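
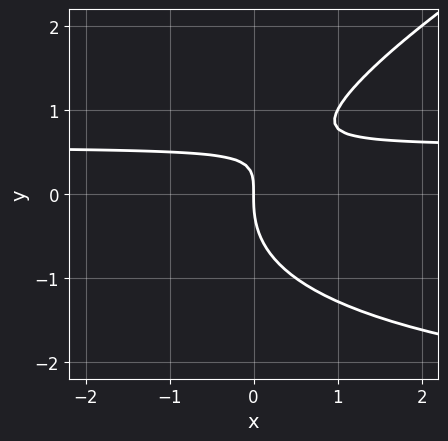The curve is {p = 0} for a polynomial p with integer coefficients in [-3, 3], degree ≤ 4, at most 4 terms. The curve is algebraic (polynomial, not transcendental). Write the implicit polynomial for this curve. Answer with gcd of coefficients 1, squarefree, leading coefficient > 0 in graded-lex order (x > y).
x*y^2 - 2*y^3 + 3*x*y - 2*x

First, deg p = 3.
Next, checking where it meets the axes: one x-axis crossing is at x = 0; one y-axis crossing is at y = 0.
Finally, these observations pin down the coefficients.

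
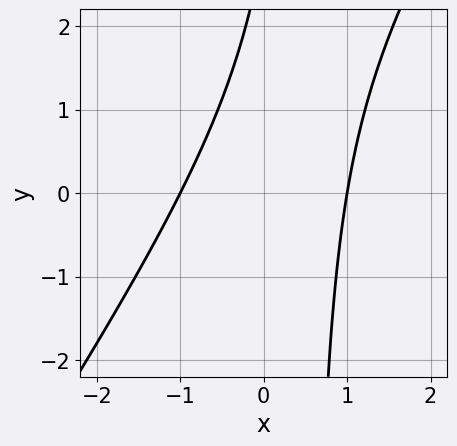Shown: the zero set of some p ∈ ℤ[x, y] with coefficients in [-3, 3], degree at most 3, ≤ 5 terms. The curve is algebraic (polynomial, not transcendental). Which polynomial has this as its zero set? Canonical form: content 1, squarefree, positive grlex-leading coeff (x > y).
3*x^2 - 2*x*y + y - 3

Degree: no degree-1 curve has this shape, so deg p = 2.
From the visible intercepts: the curve avoids every integer y-axis point in the box; the x-axis gridline crossings are at x ∈ {-1, 1}.
Solving for integer coefficients yields p as stated.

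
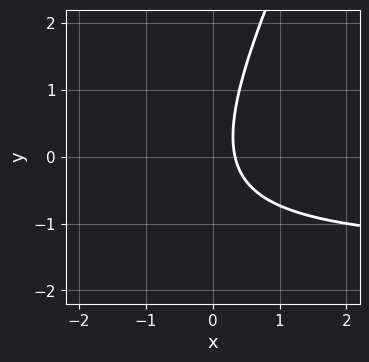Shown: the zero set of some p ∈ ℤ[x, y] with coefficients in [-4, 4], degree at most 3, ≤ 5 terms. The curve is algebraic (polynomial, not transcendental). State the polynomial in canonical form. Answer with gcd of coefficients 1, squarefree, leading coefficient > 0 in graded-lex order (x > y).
First, deg p = 2.
Next, observable constraints: it misses every integer gridline on the y-axis.
Finally, assembling these constraints gives the stated polynomial.

2*x*y - y^2 + 3*x - 1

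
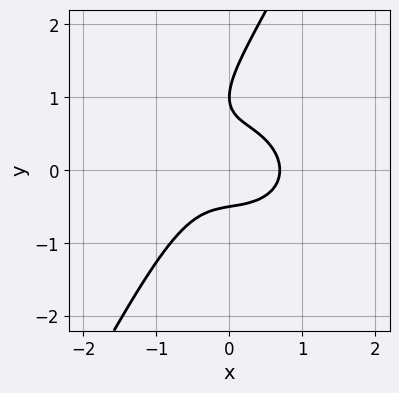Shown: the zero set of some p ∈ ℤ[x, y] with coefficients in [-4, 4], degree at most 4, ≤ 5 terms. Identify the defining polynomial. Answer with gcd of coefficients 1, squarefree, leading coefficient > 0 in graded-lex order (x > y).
deg p = 3. A generic line meets the curve in up to 3 points.
Checking where it meets the axes: it crosses the y-axis at the gridline y = 1.
These observations pin down the coefficients.

3*x^3 + 3*x*y^2 - 2*y^3 + 3*y^2 - 1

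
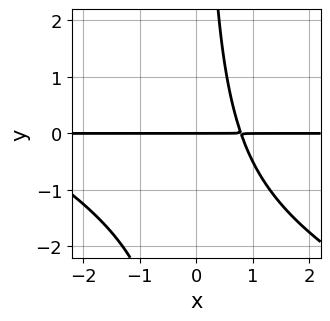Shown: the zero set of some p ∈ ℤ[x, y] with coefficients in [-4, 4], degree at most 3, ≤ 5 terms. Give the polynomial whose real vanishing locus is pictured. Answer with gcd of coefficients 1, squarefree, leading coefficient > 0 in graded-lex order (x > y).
First, degree: a generic line meets the curve in up to 3 points, so deg p = 3.
Next, from the visible intercepts: the visible x-axis segment lies entirely on the curve; it crosses the y-axis at the gridline y = 0.
Finally, together with the visible shape, these determine p as stated.

x^2*y + 2*x*y^2 + 3*x*y - 3*y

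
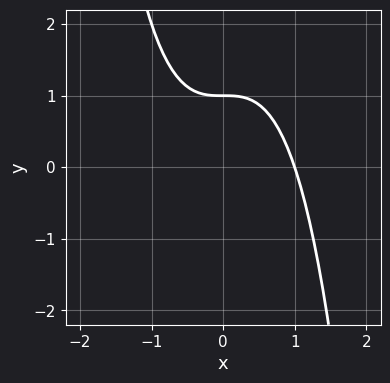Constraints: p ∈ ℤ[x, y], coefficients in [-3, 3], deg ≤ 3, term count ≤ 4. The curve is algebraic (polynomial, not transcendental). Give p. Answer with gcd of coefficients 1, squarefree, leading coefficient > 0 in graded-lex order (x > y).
x^3 + y - 1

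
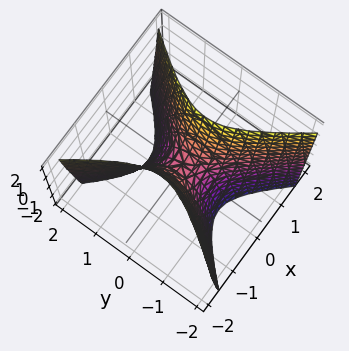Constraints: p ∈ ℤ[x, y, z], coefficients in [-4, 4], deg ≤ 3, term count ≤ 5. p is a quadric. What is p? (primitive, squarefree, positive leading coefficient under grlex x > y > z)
3*x^2 - 2*y^2 - z

First, degree: a hyperbolic paraboloid; a quadric, so deg p = 2.
Next, symmetries: mirror symmetry x ↦ −x ⇒ only even powers of x; mirror symmetry y ↦ −y ⇒ only even powers of y.
Next, reading off the gridlines: it meets the y-axis at y = 0 (among the integer gridlines); one x-axis crossing is at x = 0; one z-axis crossing is at z = 0.
Finally, assembling these constraints gives the stated polynomial.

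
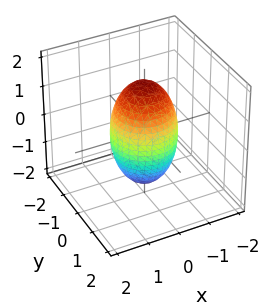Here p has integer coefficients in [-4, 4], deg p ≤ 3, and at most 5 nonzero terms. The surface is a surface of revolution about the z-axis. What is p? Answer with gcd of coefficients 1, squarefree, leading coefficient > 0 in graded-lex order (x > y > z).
(a) The degree is 2 — the shape is more complex than any degree-1 surface.
(b) Symmetries: rotational symmetry about the z-axis ⇒ p depends on x, y only through x² + y².
(c) From the visible intercepts: among the integer gridlines, it crosses the x-axis at x ∈ {-1, 1}; a circular section at z = -1 has radius between 0 and 1; among the integer gridlines, it crosses the y-axis at y ∈ {-1, 1}.
(d) The integer polynomial consistent with all of this is the stated p.

3*x^2 + 3*y^2 + z^2 - 3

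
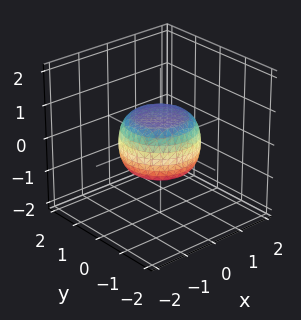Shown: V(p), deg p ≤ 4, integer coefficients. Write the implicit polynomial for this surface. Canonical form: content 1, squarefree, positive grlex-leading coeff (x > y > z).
2*x^4 + 4*x^2*y^2 + 2*y^4 - x^2 - y^2 + 3*z^2 - 2

(a) The degree is 4 — no degree-3 surface has this shape.
(b) Symmetries: the surface is invariant under rotation about z: p = q(x² + y², z).
(c) Observable constraints: a circular section at z = 0 has radius between 1 and 2.
(d) The integer polynomial consistent with all of this is the stated p.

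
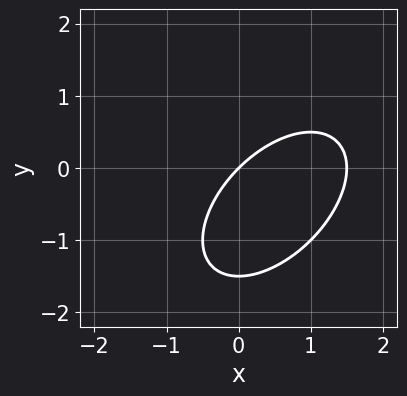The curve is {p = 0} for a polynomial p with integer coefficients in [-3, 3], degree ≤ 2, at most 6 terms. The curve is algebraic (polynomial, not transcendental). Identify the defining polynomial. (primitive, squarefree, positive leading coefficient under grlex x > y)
deg p = 2. The shape is more complex than any degree-1 curve.
Checking where it meets the axes: one y-axis crossing is at y = 0; one x-axis crossing is at x = 0.
Matching integer coefficients to the picture gives p.

2*x^2 - 2*x*y + 2*y^2 - 3*x + 3*y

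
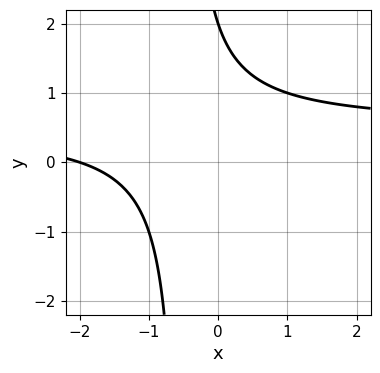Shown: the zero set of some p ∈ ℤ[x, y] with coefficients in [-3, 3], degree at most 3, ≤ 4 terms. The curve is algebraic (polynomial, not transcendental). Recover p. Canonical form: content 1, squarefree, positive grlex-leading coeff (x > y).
First, deg p = 2. No degree-1 curve has this shape.
Then, reading off the gridlines: one x-axis crossing is at x = -2; it meets the y-axis at y = 2 (among the integer gridlines).
Finally, matching integer coefficients to the picture gives p.

2*x*y - x + y - 2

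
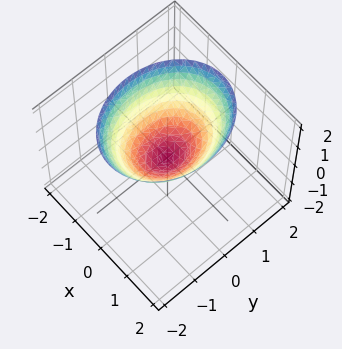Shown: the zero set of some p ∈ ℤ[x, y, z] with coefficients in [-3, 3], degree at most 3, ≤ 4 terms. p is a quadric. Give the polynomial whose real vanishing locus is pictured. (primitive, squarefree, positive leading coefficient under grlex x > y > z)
(a) deg p = 2.
(b) Symmetries: it's symmetric under x → −x, forcing even powers of x; it's symmetric under y → −y, forcing even powers of y.
(c) Against the integer gridlines: it crosses the z-axis at the gridline z = 0; it meets the x-axis at x = 0 (among the integer gridlines); one y-axis crossing is at y = 0.
(d) Fitting integer coefficients to these (and the overall shape) gives p.

3*x^2 + 2*y^2 - 3*z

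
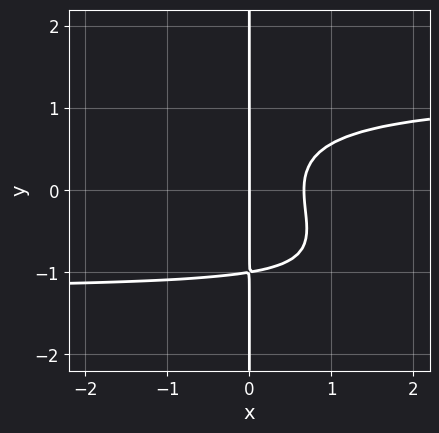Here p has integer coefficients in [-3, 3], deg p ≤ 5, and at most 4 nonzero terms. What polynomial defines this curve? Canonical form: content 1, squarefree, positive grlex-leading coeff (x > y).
2*x^2*y^2 + 2*x*y^3 - 3*x^2 + 2*x

(a) Degree: the shape is more complex than any degree-3 curve, so deg p = 4.
(b) Against the integer gridlines: every point of the y-axis in the box is on the curve; it crosses the x-axis at the gridline x = 0.
(c) Assembling these constraints gives the stated polynomial.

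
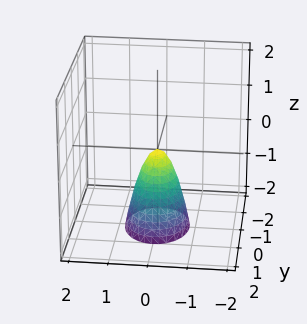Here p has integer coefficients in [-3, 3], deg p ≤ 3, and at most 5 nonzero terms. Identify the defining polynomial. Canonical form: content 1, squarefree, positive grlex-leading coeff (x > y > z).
1. The degree is 2 — a paraboloid; a quadric.
2. Symmetries: mirror symmetry x ↦ −x ⇒ only even powers of x; mirror symmetry y ↦ −y ⇒ only even powers of y.
3. From the axis intercepts and sections: it crosses the y-axis at the gridline y = 0; it crosses the z-axis at the gridline z = 0.
4. Fitting integer coefficients to these (and the overall shape) gives p.

3*x^2 + 2*y^2 + z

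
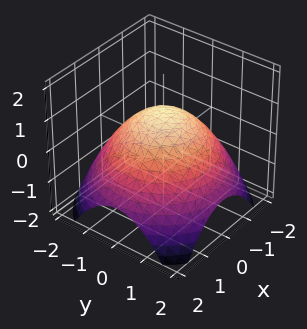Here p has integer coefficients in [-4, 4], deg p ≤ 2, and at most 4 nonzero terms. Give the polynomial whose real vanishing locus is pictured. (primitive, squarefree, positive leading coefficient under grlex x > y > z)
x^2 + y^2 + 2*z - 2

1. Degree: a generic line meets the surface in up to 2 points, so deg p = 2.
2. Symmetries: rotational symmetry about the z-axis ⇒ p depends on x, y only through x² + y².
3. Observable constraints: it crosses the z-axis at the gridline z = 1; a circular section at z = 0 has radius between 1 and 2.
4. Putting this together gives p.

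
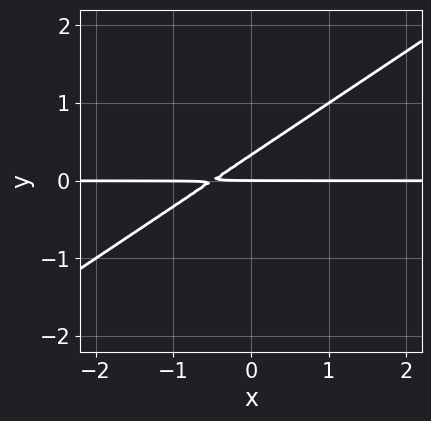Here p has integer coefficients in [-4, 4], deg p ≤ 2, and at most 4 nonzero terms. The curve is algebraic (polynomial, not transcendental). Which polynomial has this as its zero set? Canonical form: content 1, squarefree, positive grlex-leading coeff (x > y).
2*x*y - 3*y^2 + y

1. deg p = 2. A generic line meets the curve in up to 2 points.
2. Observable constraints: the visible x-axis segment lies entirely on the curve; one y-axis crossing is at y = 0.
3. These observations pin down the coefficients.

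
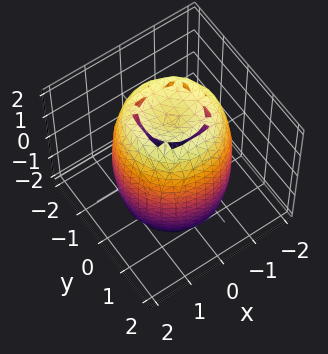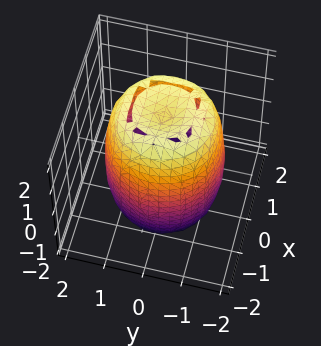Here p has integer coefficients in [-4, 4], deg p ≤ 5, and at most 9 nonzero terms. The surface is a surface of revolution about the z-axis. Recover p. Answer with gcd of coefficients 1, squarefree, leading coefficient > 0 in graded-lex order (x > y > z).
2*x^4 + 4*x^2*y^2 + 2*y^4 - 3*x^2 - 3*y^2 + z^2 - 3

Degree: a generic line meets the surface in up to 4 points, so deg p = 4.
Symmetry: the surface is invariant under rotation about z: p = q(x² + y², z).
Reading off the gridlines: a circular section at z = 0 has radius between 1 and 2.
Putting this together gives p.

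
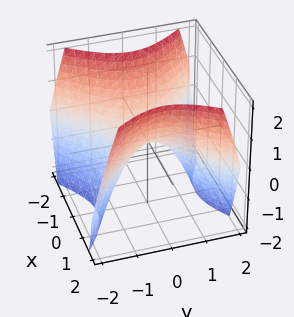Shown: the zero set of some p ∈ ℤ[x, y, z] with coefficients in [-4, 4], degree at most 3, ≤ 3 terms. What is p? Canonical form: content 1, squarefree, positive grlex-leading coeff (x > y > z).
First, deg p = 2.
Then, symmetries: mirror symmetry y ↦ −y ⇒ only even powers of y; it's symmetric under x → −x, forcing even powers of x.
Then, against the integer gridlines: it crosses the x-axis at the gridline x = 0; it meets the z-axis at z = 0 (among the integer gridlines).
Finally, together with the visible shape, these determine p as stated.

x^2 - y^2 - z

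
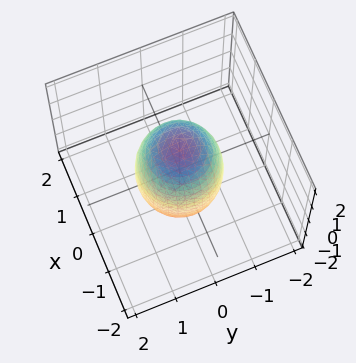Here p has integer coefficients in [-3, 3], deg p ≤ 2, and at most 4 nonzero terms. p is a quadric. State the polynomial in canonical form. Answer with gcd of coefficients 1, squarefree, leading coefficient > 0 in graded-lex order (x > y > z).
3*x^2 + 3*y^2 + z^2 - 3

1. deg p = 2. Bounded and convex; a quadric.
2. Symmetries: it's symmetric under z → −z, forcing even powers of z; every cross-section ⟂ z is a circle, so x, y appear only via x² + y².
3. Checking where it meets the axes: the x-axis gridline crossings are at x ∈ {-1, 1}; a circular section at z = 1 has radius between 0 and 1; among the integer gridlines, it crosses the y-axis at y ∈ {-1, 1}.
4. These observations pin down the coefficients.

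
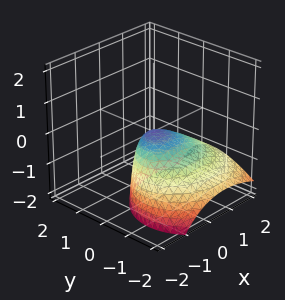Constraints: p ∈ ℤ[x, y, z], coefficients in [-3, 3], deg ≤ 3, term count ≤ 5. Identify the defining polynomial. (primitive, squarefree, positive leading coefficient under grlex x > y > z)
2*x^2 + 2*x*z + 3*y^2 - 3*y*z + 3*z

(a) deg p = 2.
(b) Against the integer gridlines: it meets the x-axis at x = 0 (among the integer gridlines); it crosses the y-axis at the gridline y = 0; one z-axis crossing is at z = 0.
(c) Solving for integer coefficients yields p as stated.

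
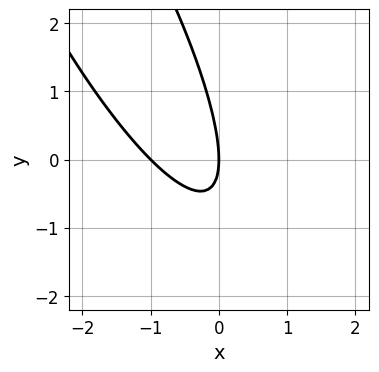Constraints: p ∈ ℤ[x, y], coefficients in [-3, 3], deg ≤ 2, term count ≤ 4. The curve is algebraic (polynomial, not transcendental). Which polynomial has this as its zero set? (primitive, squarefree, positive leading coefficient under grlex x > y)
First, the degree is 2 — the shape is more complex than any degree-1 curve.
Next, observable constraints: it crosses the y-axis at the gridline y = 0; among the integer gridlines, it crosses the x-axis at x ∈ {-1, 0}.
Finally, solving for integer coefficients yields p as stated.

3*x^2 + 3*x*y + y^2 + 3*x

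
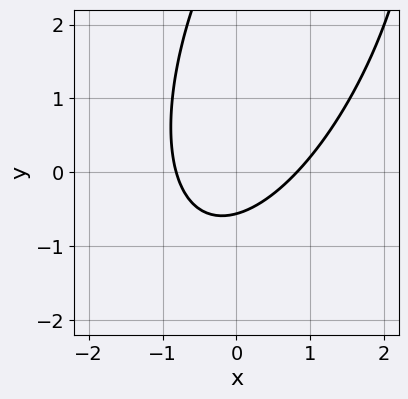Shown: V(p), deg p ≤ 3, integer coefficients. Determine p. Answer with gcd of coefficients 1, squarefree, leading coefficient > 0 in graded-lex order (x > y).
1. Degree: the shape is more complex than any degree-1 curve, so deg p = 2.
2. Putting this together gives p.

3*x^2 - 2*x*y + y^2 - 3*y - 2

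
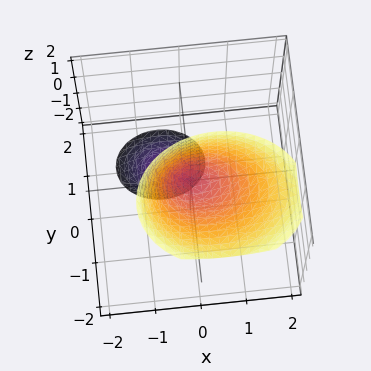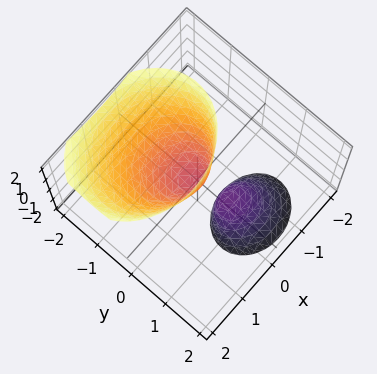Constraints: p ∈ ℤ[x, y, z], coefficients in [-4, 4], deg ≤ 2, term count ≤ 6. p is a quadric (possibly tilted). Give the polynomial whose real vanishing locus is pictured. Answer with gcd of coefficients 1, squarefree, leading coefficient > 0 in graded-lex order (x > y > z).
2*x^2 - x*z + 3*y^2 + 3*y*z - z

First, there are 2 components.
Next, deg p = 2.
Next, from the axis intercepts and sections: it meets the z-axis at z = 0 (among the integer gridlines); it crosses the y-axis at the gridline y = 0.
Finally, solving for integer coefficients yields p as stated.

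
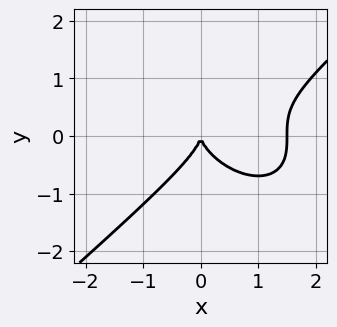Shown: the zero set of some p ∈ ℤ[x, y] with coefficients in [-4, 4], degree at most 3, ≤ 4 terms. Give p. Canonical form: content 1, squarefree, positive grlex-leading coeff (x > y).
First, deg p = 3. The shape is more complex than any degree-2 curve.
Next, observable constraints: one y-axis crossing is at y = 0; one x-axis crossing is at x = 0.
Finally, these observations pin down the coefficients.

2*x^3 - 3*y^3 - 3*x^2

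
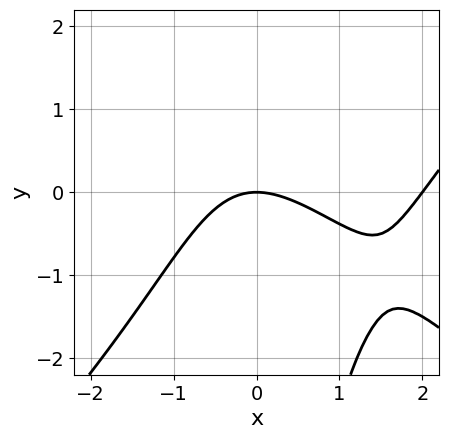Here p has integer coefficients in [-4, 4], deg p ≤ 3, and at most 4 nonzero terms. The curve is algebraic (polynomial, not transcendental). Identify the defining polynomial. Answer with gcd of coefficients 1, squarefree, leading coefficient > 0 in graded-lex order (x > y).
x^3 - x*y^2 - 2*x^2 - 3*y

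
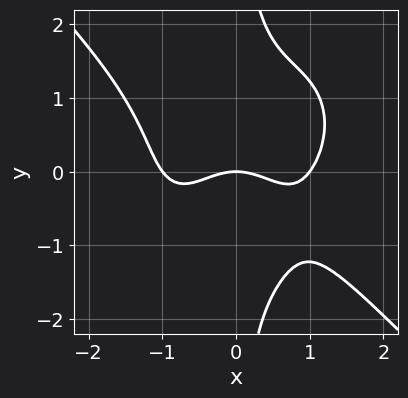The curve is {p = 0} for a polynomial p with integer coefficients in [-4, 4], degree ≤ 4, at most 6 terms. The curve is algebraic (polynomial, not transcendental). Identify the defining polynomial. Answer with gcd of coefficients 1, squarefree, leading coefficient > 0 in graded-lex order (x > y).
2*x^4 + 2*x*y^3 - 2*x^2 - 3*y

Degree: a generic line meets the curve in up to 4 points, so deg p = 4.
Observable constraints: among the integer gridlines, it crosses the x-axis at x ∈ {-1, 0, 1}; it crosses the y-axis at the gridline y = 0.
Assembling these constraints gives the stated polynomial.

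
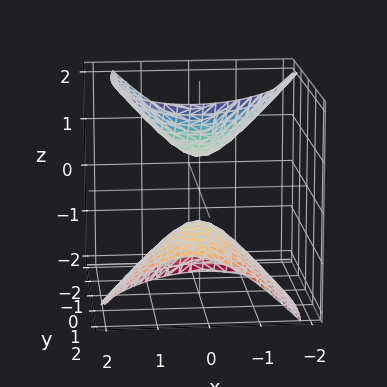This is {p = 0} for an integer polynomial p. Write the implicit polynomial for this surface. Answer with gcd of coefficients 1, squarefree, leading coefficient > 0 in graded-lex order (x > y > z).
3*x^2 - x*y + y^2 + 2*y*z - 2*z^2 + 1

1. I count 2 distinct pieces. They look like related sheets of one shape, so recover p as a whole.
2. The degree is 2 — the shape is more complex than any degree-1 surface.
3. Observable constraints: no y-intercept at any integer in the box; the surface avoids every integer x-axis point in the box.
4. These observations pin down the coefficients.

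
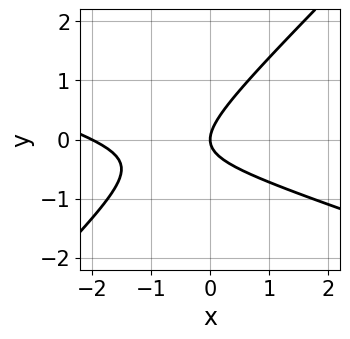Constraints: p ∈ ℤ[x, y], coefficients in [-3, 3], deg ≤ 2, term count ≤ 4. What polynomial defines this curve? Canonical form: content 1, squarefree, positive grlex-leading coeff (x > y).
First, the degree is 2 — a generic line meets the curve in up to 2 points.
Next, against the integer gridlines: among the integer gridlines, it crosses the x-axis at x ∈ {-2, 0}; it meets the y-axis at y = 0 (among the integer gridlines).
Finally, these observations pin down the coefficients.

x^2 + 2*x*y - 3*y^2 + 2*x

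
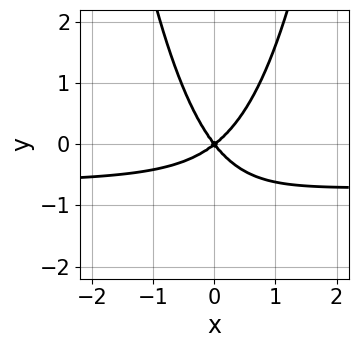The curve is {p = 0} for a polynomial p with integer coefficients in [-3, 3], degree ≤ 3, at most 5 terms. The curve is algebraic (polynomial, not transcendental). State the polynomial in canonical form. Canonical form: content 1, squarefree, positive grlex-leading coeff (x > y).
3*x^2*y + 2*x^2 - x*y - 2*y^2

deg p = 3.
From the axis intercepts and sections: one y-axis crossing is at y = 0; one x-axis crossing is at x = 0.
Putting this together gives p.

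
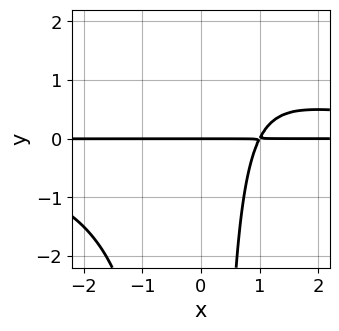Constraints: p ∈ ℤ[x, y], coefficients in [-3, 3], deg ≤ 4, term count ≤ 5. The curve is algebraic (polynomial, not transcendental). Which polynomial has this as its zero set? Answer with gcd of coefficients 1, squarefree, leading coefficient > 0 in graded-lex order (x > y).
x^2*y^2 - 2*x*y + 2*y

(a) Degree: a generic line meets the curve in up to 4 points, so deg p = 4.
(b) Reading off the gridlines: it meets the y-axis at y = 0 (among the integer gridlines); the visible x-axis segment lies entirely on the curve.
(c) Matching integer coefficients to the picture gives p.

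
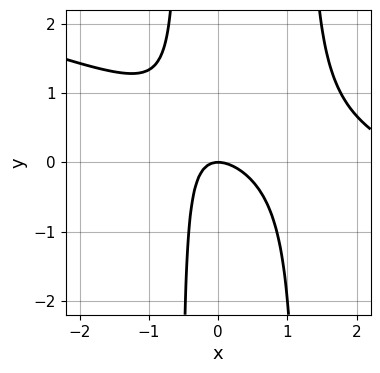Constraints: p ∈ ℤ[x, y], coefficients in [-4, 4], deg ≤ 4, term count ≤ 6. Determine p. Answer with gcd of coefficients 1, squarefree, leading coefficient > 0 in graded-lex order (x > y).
x^3 + 3*x^2*y - 3*x^2 - 2*x*y - 2*y

First, deg p = 3.
Then, checking where it meets the axes: one x-axis crossing is at x = 0; one y-axis crossing is at y = 0.
Finally, these observations pin down the coefficients.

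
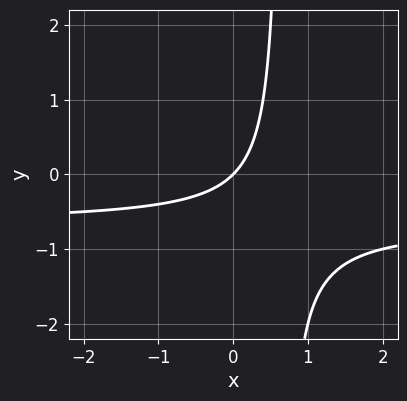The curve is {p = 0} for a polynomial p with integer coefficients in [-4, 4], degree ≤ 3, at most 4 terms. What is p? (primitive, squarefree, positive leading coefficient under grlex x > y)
3*x*y + 2*x - 2*y

Degree: the shape is more complex than any degree-1 curve, so deg p = 2.
From the axis intercepts and sections: it meets the y-axis at y = 0 (among the integer gridlines); it crosses the x-axis at the gridline x = 0.
Putting this together gives p.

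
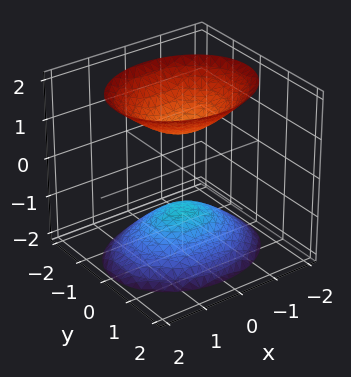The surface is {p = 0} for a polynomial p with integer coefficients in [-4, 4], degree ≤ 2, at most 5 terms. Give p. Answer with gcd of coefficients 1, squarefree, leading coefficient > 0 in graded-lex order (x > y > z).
I count 2 distinct pieces.
deg p = 2.
Symmetries: mirror symmetry z ↦ −z ⇒ only even powers of z; mirror symmetry x ↦ −x ⇒ only even powers of x; the y ↦ −y reflection is a symmetry, so y appears only in even powers.
Observable constraints: no x-intercept at any integer in the box; among the integer gridlines, it crosses the z-axis at z ∈ {-1, 1}; it misses every integer gridline on the y-axis.
These observations pin down the coefficients.

2*x^2 + 3*y^2 - 2*z^2 + 2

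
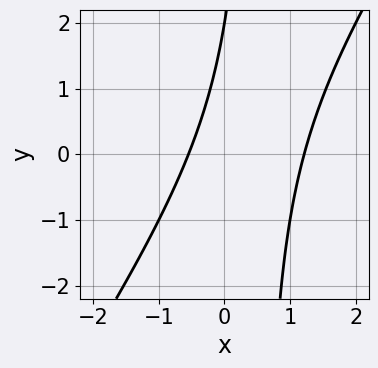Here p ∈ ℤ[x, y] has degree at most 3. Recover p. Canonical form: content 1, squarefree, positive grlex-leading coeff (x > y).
3*x^2 - 2*x*y - 2*x + y - 2

The degree is 2 — no degree-1 curve has this shape.
From the visible intercepts: it meets the y-axis at y = 2 (among the integer gridlines).
Solving for integer coefficients yields p as stated.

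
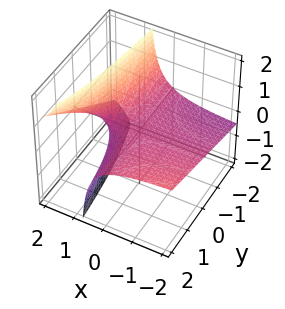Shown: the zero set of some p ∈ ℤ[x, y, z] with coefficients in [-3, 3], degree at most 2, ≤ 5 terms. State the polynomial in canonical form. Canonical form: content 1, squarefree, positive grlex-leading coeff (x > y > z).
First, the degree is 2 — a generic line meets the surface in up to 2 points.
Next, from the visible intercepts: one z-axis crossing is at z = 0; every point of the x-axis in the box is on the surface.
Finally, solving for integer coefficients yields p as stated. Check: (0, 1, 0) on the y-axis lies on the surface, and p(0, 1, 0) = 0. ✓

x*y - 3*x*z + 3*z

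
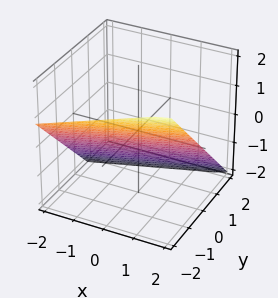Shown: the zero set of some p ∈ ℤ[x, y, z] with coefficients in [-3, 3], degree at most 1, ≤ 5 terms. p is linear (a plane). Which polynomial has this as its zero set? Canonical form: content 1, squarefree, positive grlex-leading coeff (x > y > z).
x - 3*y - 3*z - 2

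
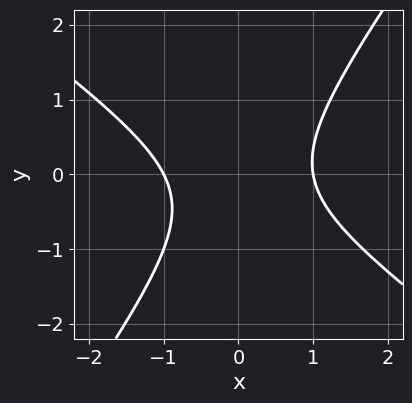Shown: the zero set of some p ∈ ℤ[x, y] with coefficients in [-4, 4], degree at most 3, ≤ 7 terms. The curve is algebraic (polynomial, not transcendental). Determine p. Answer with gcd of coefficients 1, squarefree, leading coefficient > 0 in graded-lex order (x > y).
1. deg p = 2. A generic line meets the curve in up to 2 points.
2. Observable constraints: no y-intercept at any integer in the box; the x-axis gridline crossings are at x ∈ {-1, 1}.
3. The integer polynomial consistent with all of this is the stated p.

3*x^2 + 2*x*y - 3*y^2 - y - 3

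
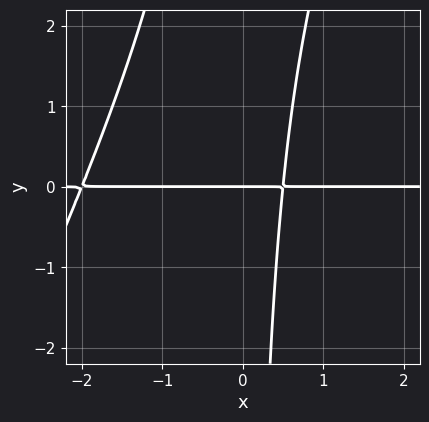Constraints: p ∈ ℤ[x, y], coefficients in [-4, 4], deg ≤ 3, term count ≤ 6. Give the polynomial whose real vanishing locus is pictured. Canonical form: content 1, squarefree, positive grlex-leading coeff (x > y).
2*x^2*y - x*y^2 + 3*x*y - 2*y

First, degree: a generic line meets the curve in up to 3 points, so deg p = 3.
Then, reading off the gridlines: every point of the x-axis in the box is on the curve; one y-axis crossing is at y = 0.
Finally, these observations pin down the coefficients.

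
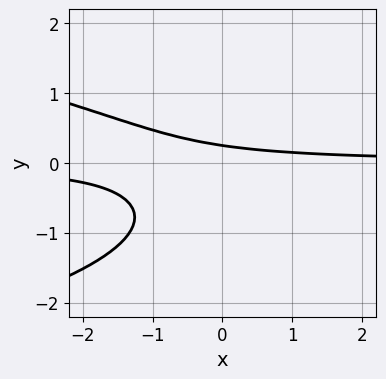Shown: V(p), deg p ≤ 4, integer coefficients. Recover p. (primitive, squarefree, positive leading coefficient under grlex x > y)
First, the degree is 3 — a generic line meets the curve in up to 3 points.
Then, from the axis intercepts and sections: it misses every integer gridline on the x-axis.
Finally, fitting integer coefficients to these (and the overall shape) gives p.

3*y^3 + 3*x*y + 3*y^2 + 3*y - 1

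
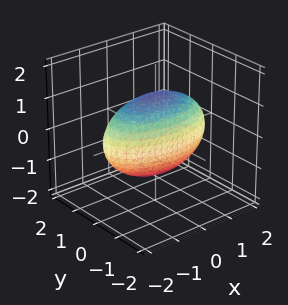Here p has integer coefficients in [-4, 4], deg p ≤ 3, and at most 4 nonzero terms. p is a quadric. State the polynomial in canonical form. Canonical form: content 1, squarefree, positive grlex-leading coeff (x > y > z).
x^2 + 3*y^2 + 2*z^2 - 3

1. deg p = 2.
2. Symmetries: the x ↦ −x reflection is a symmetry, so x appears only in even powers; it's symmetric under z → −z, forcing even powers of z; the y ↦ −y reflection is a symmetry, so y appears only in even powers.
3. Against the integer gridlines: the y-axis gridline crossings are at y ∈ {-1, 1}.
4. Putting this together gives p.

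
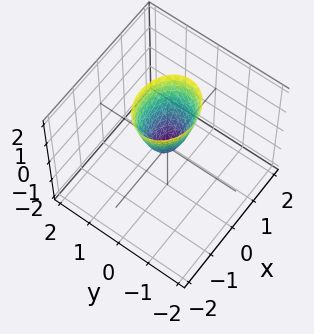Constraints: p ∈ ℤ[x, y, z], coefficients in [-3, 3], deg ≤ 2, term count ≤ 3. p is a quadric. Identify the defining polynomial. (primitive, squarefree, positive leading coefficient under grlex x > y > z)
First, degree: a single bowl opening along one axis; a quadric, so deg p = 2.
Then, symmetries: the x ↦ −x reflection is a symmetry, so x appears only in even powers; mirror symmetry y ↦ −y ⇒ only even powers of y.
Then, from the axis intercepts and sections: it meets the z-axis at z = 0 (among the integer gridlines); it crosses the x-axis at the gridline x = 0; it meets the y-axis at y = 0 (among the integer gridlines).
Finally, fitting integer coefficients to these (and the overall shape) gives p.

2*x^2 + 3*y^2 - z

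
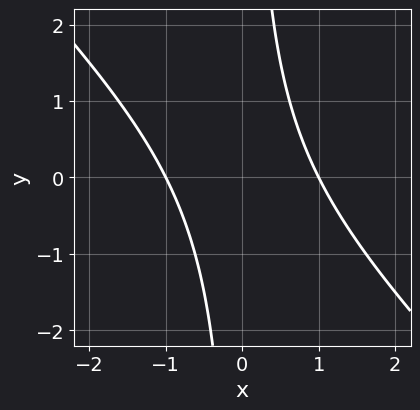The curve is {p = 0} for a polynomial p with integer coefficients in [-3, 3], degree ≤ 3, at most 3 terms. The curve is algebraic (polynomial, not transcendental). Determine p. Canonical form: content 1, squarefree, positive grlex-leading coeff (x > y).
1. Degree: a generic line meets the curve in up to 2 points, so deg p = 2.
2. Reading off the gridlines: the curve avoids every integer y-axis point in the box; the x-axis gridline crossings are at x ∈ {-1, 1}.
3. Matching integer coefficients to the picture gives p.

x^2 + x*y - 1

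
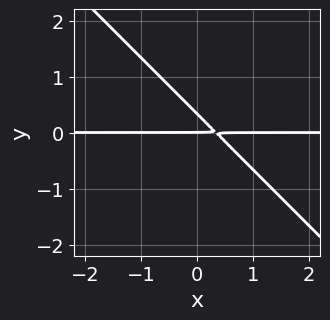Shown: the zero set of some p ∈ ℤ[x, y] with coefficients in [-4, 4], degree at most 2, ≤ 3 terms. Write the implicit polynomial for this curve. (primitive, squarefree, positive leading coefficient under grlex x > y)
3*x*y + 3*y^2 - y

1. Degree: the shape is more complex than any degree-1 curve, so deg p = 2.
2. Observable constraints: every point of the x-axis in the box is on the curve; one y-axis crossing is at y = 0.
3. The integer polynomial consistent with all of this is the stated p.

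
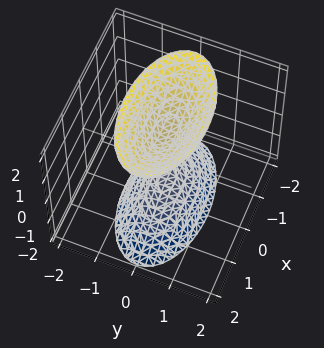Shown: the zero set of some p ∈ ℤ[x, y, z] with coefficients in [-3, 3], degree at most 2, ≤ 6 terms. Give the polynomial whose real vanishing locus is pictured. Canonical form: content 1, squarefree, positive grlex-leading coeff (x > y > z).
(a) The picture has 2 separate pieces. They look like related sheets of one shape, so recover p as a whole.
(b) deg p = 2. Two separate bowl-shaped sheets opening away from each other; a quadric.
(c) Symmetries: the x ↦ −x reflection is a symmetry, so x appears only in even powers; it's symmetric under y → −y, forcing even powers of y; it's symmetric under z → −z, forcing even powers of z.
(d) From the axis intercepts and sections: among the integer gridlines, it crosses the z-axis at z ∈ {-1, 1}; it misses every integer gridline on the y-axis.
(e) Fitting integer coefficients to these (and the overall shape) gives p.

x^2 + 3*y^2 - z^2 + 1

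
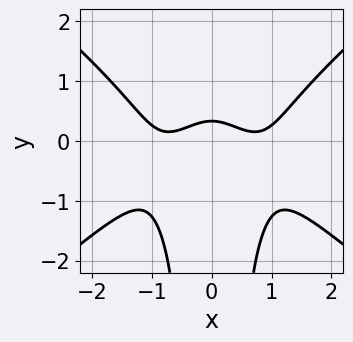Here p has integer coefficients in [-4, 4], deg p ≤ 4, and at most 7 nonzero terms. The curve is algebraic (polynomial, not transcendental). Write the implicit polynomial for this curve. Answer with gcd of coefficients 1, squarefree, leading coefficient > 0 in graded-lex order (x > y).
2*x^4 - 3*x^2*y^2 - 2*x^2 - 3*y + 1

1. deg p = 4.
2. Symmetries: mirror symmetry x ↦ −x ⇒ only even powers of x.
3. From the axis intercepts and sections: the curve avoids every integer x-axis point in the box.
4. Fitting integer coefficients to these (and the overall shape) gives p.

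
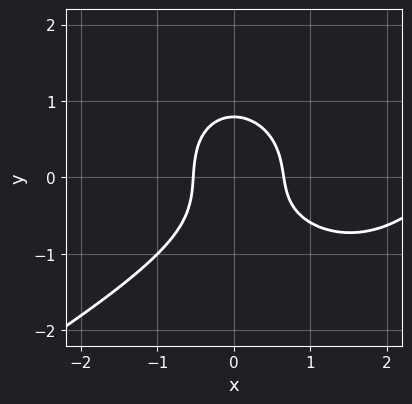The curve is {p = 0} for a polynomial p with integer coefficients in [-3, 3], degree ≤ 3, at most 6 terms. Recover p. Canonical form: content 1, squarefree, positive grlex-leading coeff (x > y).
x^3 - x^2*y - 2*y^3 - 3*x^2 + 1

The degree is 3 — a generic line meets the curve in up to 3 points.
The integer polynomial consistent with all of this is the stated p.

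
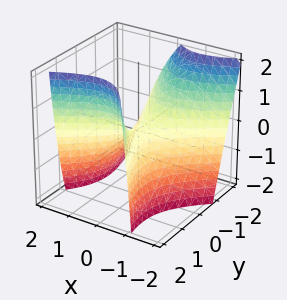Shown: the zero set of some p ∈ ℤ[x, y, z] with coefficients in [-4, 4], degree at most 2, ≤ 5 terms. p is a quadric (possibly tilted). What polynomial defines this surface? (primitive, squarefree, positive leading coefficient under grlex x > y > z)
1. Degree: a generic line meets the surface in up to 2 points, so deg p = 2.
2. From the visible intercepts: it crosses the x-axis at the gridline x = 0; it crosses the y-axis at the gridline y = 0; one z-axis crossing is at z = 0.
3. Fitting integer coefficients to these (and the overall shape) gives p.

3*x^2 - 3*x*y - 2*y^2 - y*z + 3*z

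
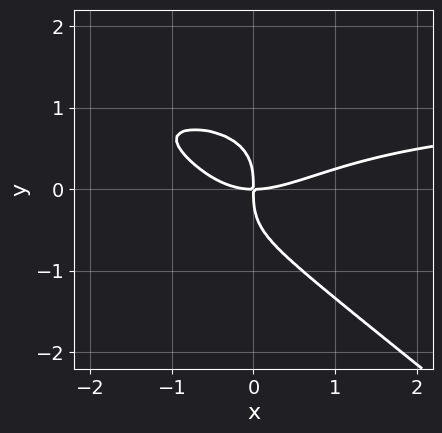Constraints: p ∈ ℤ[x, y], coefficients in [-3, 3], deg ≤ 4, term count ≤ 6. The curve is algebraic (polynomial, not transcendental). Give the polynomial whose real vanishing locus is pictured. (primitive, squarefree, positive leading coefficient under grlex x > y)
1. The degree is 4 — the shape is more complex than any degree-3 curve.
2. From the axis intercepts and sections: one y-axis crossing is at y = 0; it crosses the x-axis at the gridline x = 0.
3. These observations pin down the coefficients.

x^3*y + 2*y^4 - x^3 + x^2*y + 2*x*y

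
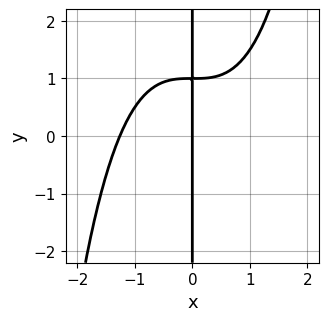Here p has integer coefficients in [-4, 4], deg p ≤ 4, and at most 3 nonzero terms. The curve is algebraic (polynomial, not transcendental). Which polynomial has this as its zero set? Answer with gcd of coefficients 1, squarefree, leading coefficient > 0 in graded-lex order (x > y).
x^4 - 2*x*y + 2*x

1. deg p = 4. A generic line meets the curve in up to 4 points.
2. Reading off the gridlines: it crosses the x-axis at the gridline x = 0; the visible y-axis segment lies entirely on the curve.
3. Assembling these constraints gives the stated polynomial.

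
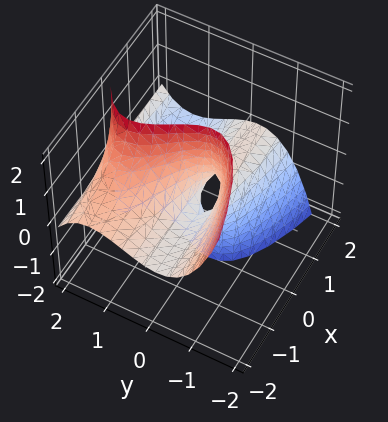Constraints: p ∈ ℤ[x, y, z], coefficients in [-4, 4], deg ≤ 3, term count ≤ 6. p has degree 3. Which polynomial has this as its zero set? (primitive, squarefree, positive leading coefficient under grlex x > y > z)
2*y^3 - 3*x*z - 3*y^2 - 2*y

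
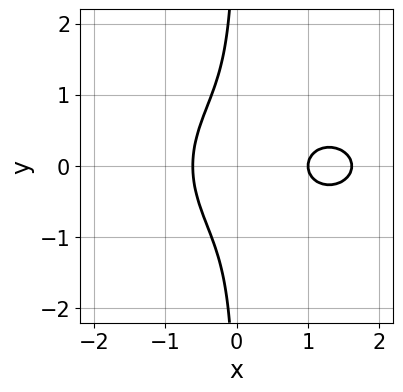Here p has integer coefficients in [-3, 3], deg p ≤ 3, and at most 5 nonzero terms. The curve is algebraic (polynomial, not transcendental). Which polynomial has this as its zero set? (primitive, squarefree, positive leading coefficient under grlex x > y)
(a) The degree is 3 — no degree-2 curve has this shape.
(b) Symmetries: it's symmetric under y → −y, forcing even powers of y.
(c) From the visible intercepts: the curve avoids every integer y-axis point in the box; it meets the x-axis at x = 1 (among the integer gridlines).
(d) Fitting integer coefficients to these (and the overall shape) gives p.

x^3 + 2*x*y^2 - 2*x^2 + 1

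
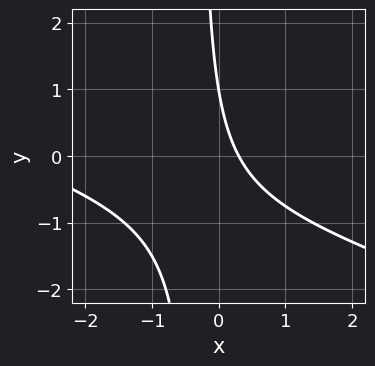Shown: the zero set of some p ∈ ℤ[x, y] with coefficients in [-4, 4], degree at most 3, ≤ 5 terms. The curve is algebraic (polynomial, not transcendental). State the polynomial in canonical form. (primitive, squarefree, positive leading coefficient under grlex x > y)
First, deg p = 2. A generic line meets the curve in up to 2 points.
Next, from the axis intercepts and sections: it meets the y-axis at y = 1 (among the integer gridlines).
Finally, matching integer coefficients to the picture gives p.

x^2 + 3*x*y + 3*x + y - 1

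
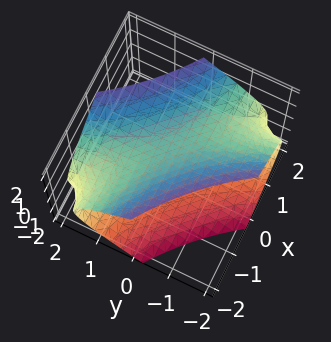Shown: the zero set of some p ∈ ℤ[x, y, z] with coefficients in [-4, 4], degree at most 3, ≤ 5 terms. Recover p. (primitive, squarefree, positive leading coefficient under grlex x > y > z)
1. The degree is 2 — a generic line meets the surface in up to 2 points.
2. From the axis intercepts and sections: the surface avoids every integer y-axis point in the box; no x-intercept at any integer in the box.
3. Assembling these constraints gives the stated polynomial.

x^2 + 3*x*y + y^2 - 2*z^2 + 3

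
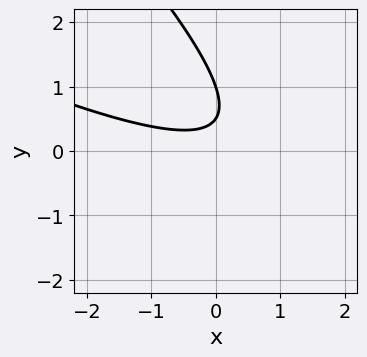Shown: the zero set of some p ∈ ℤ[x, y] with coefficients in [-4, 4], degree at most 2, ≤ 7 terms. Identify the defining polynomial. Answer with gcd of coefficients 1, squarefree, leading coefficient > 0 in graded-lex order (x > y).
The degree is 2 — a generic line meets the curve in up to 2 points.
From the visible intercepts: the curve avoids every integer x-axis point in the box; it meets the y-axis at y = 1 (among the integer gridlines).
Assembling these constraints gives the stated polynomial.

x^2 + 3*x*y + 2*y^2 - 3*y + 1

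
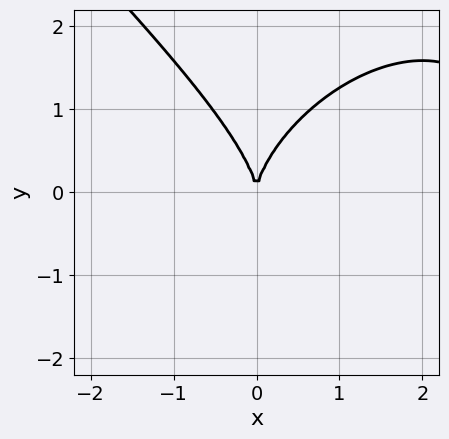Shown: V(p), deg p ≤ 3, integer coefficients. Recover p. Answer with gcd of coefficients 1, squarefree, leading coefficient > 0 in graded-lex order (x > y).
(a) Degree: the shape is more complex than any degree-2 curve, so deg p = 3.
(b) Reading off the gridlines: it meets the x-axis at x = 0 (among the integer gridlines); it crosses the y-axis at the gridline y = 0.
(c) Assembling these constraints gives the stated polynomial.

x^3 + y^3 - 3*x^2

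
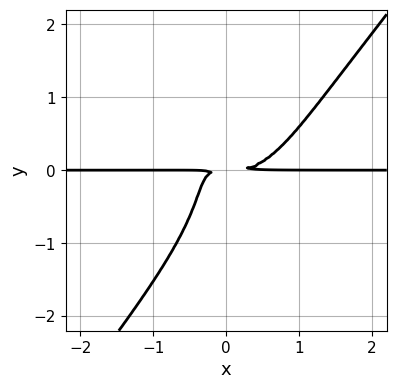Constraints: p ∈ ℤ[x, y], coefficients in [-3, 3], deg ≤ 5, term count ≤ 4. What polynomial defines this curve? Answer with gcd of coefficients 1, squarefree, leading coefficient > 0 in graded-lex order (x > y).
2*x^3*y - y^4 - 2*x*y^2 - y^2

Degree: a generic line meets the curve in up to 4 points, so deg p = 4.
Observable constraints: every point of the x-axis in the box is on the curve.
The integer polynomial consistent with all of this is the stated p.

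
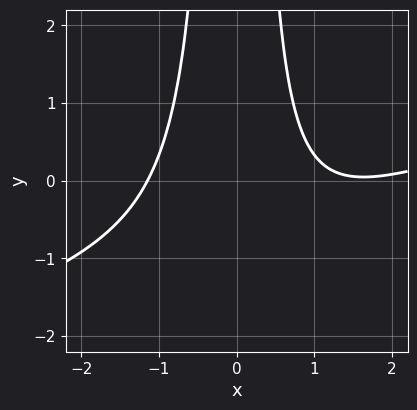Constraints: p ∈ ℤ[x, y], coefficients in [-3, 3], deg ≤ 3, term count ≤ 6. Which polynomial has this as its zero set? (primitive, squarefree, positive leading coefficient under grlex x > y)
x^3 - 3*x^2*y - 2*x^2 - x + 3

(a) Degree: a generic line meets the curve in up to 3 points, so deg p = 3.
(b) Checking where it meets the axes: no y-intercept at any integer in the box.
(c) Putting this together gives p.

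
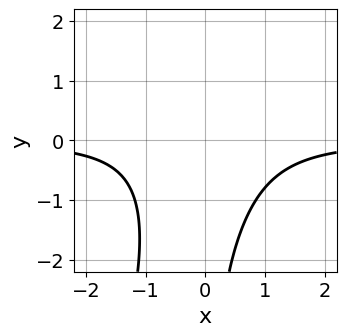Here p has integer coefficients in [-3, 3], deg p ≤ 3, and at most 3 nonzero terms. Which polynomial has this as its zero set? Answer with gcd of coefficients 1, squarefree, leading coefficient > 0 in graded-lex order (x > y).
3*x^2*y - x*y^2 + 3

Degree: a generic line meets the curve in up to 3 points, so deg p = 3.
Reading off the gridlines: the curve avoids every integer y-axis point in the box; it misses every integer gridline on the x-axis.
Solving for integer coefficients yields p as stated.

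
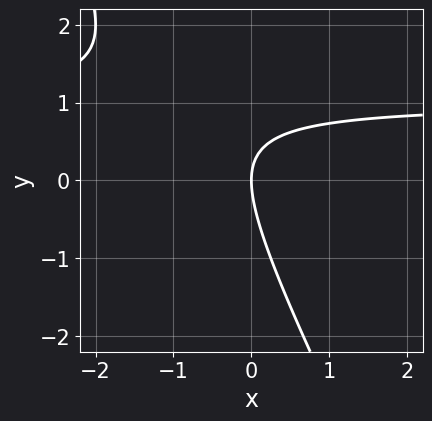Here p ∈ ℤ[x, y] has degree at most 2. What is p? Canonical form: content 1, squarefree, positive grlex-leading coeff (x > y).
First, deg p = 2.
Then, checking where it meets the axes: it meets the x-axis at x = 0 (among the integer gridlines); one y-axis crossing is at y = 0.
Finally, the integer polynomial consistent with all of this is the stated p.

2*x*y + y^2 - 2*x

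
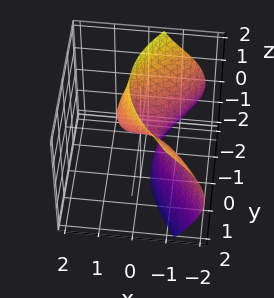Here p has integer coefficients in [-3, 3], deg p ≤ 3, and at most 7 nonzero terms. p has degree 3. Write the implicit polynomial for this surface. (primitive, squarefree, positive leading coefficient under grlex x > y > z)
deg p = 3. No degree-2 surface has this shape.
Against the integer gridlines: one y-axis crossing is at y = 0; it meets the x-axis at x = 0 (among the integer gridlines); it meets the z-axis at z = 0 (among the integer gridlines).
The integer polynomial consistent with all of this is the stated p.

2*x^3 + 3*x*z^2 + 3*y^2 + 2*y - 2*z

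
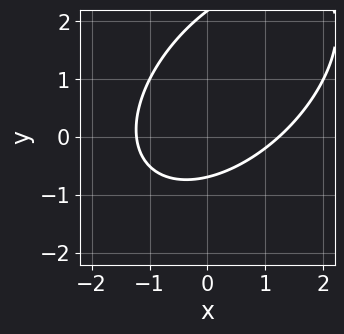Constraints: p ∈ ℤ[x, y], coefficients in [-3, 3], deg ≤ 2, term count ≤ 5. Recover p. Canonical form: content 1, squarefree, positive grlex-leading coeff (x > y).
deg p = 2. A generic line meets the curve in up to 2 points.
The integer polynomial consistent with all of this is the stated p.

2*x^2 - 2*x*y + 2*y^2 - 3*y - 3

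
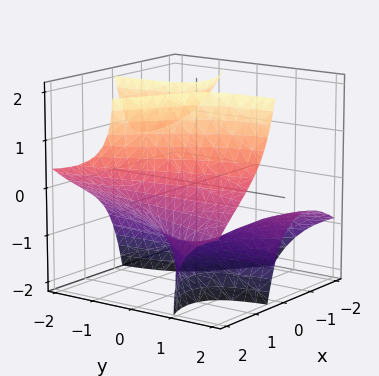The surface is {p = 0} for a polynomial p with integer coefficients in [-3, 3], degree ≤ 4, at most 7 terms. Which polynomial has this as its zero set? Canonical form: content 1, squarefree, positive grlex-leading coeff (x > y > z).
(a) The picture has 2 separate pieces. They look like related sheets of one shape, so recover p as a whole.
(b) deg p = 3. A generic line meets the surface in up to 3 points.
(c) From the axis intercepts and sections: the surface avoids every integer y-axis point in the box.
(d) Matching integer coefficients to the picture gives p.

x^3 + 3*x*y*z + z^2 - z - 3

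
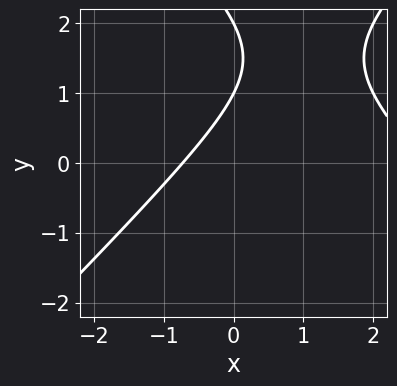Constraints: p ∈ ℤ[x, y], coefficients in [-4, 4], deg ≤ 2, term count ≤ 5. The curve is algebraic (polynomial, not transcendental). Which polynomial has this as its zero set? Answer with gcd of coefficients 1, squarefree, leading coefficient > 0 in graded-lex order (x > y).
x^2 - y^2 - 2*x + 3*y - 2

(a) The degree is 2 — the shape is more complex than any degree-1 curve.
(b) Observable constraints: among the integer gridlines, it crosses the y-axis at y ∈ {1, 2}.
(c) Together with the visible shape, these determine p as stated.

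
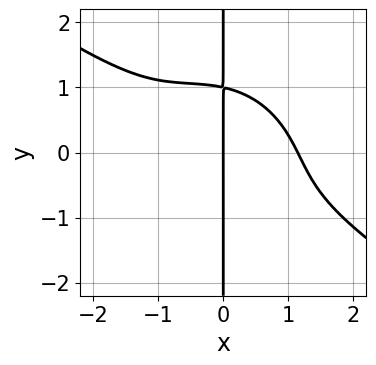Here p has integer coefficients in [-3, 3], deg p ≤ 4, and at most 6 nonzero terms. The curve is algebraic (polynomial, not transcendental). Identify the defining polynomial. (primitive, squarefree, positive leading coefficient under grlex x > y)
2*x^4 + 3*x^3*y + 2*x^2*y^2 + 3*x*y^3 - 3*x

(a) deg p = 4. A generic line meets the curve in up to 4 points.
(b) Observable constraints: the visible y-axis segment lies entirely on the curve; it crosses the x-axis at the gridline x = 0.
(c) These observations pin down the coefficients.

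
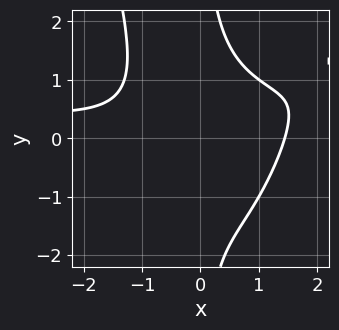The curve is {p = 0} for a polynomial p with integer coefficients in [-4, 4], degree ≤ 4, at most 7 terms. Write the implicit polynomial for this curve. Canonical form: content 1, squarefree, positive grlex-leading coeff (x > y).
2*x^3*y - x^3 - 2*x^2*y - 2*x*y^2 + 3

1. The degree is 4 — the shape is more complex than any degree-3 curve.
2. Checking where it meets the axes: no y-intercept at any integer in the box.
3. These observations pin down the coefficients.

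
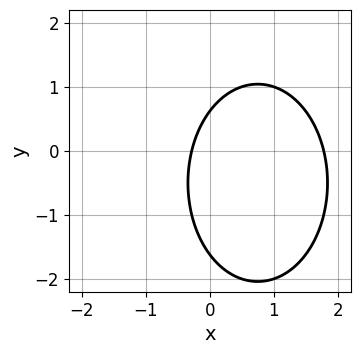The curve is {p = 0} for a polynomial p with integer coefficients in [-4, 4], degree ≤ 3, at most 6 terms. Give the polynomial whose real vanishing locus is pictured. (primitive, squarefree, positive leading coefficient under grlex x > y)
deg p = 2. A generic line meets the curve in up to 2 points.
Solving for integer coefficients yields p as stated.

2*x^2 + y^2 - 3*x + y - 1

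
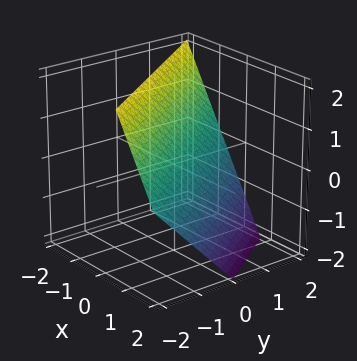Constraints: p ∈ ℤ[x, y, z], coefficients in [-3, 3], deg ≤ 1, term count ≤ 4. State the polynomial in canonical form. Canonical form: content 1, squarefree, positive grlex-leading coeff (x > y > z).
3*x + 2*y + 2*z - 2

1. The degree is 1 — the surface is flat (a plane).
2. From the visible intercepts: it crosses the z-axis at the gridline z = 1; it meets the y-axis at y = 1 (among the integer gridlines).
3. Together with the visible shape, these determine p as stated.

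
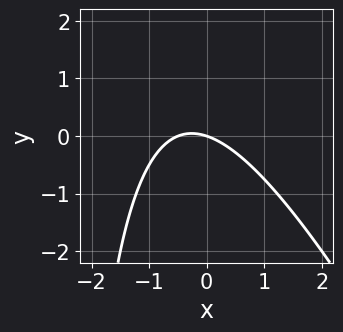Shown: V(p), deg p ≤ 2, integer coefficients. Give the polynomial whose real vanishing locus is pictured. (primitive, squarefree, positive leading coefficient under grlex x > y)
1. Degree: a generic line meets the curve in up to 2 points, so deg p = 2.
2. From the axis intercepts and sections: it crosses the x-axis at the gridline x = 0; it meets the y-axis at y = 0 (among the integer gridlines).
3. Putting this together gives p.

2*x^2 + x*y + x + 3*y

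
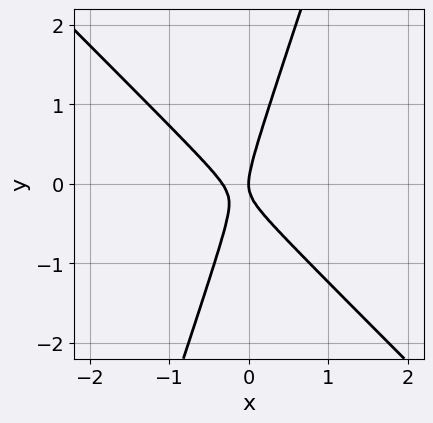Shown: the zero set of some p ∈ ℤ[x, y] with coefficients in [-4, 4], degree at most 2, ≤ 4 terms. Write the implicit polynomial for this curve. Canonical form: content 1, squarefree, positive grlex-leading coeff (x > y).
3*x^2 + 2*x*y - y^2 + x

First, deg p = 2. No degree-1 curve has this shape.
Then, checking where it meets the axes: it meets the x-axis at x = 0 (among the integer gridlines); it meets the y-axis at y = 0 (among the integer gridlines).
Finally, the integer polynomial consistent with all of this is the stated p.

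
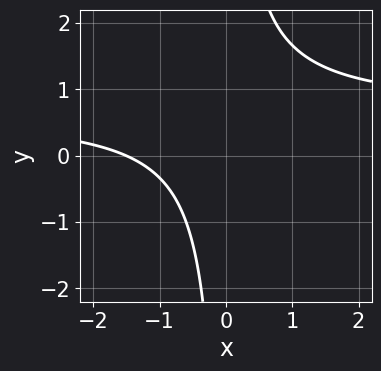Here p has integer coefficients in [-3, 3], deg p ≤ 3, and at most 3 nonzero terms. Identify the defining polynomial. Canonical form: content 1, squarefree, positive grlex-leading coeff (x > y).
3*x*y - 2*x - 3

(a) deg p = 2. The shape is more complex than any degree-1 curve.
(b) Observable constraints: the curve avoids every integer y-axis point in the box.
(c) Putting this together gives p.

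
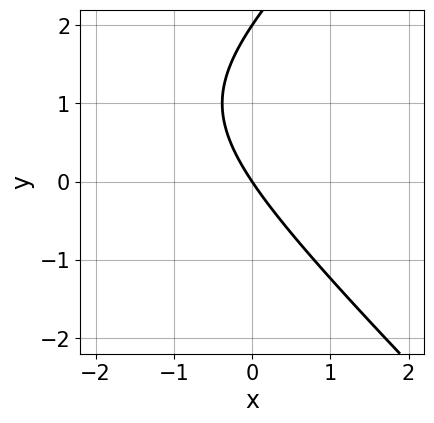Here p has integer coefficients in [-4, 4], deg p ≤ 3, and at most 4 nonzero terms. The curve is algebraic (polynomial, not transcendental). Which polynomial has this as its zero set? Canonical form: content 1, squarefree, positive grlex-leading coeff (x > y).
First, deg p = 2. No degree-1 curve has this shape.
Next, from the visible intercepts: among the integer gridlines, it crosses the y-axis at y ∈ {0, 2}; it crosses the x-axis at the gridline x = 0.
Finally, fitting integer coefficients to these (and the overall shape) gives p.

x^2 - y^2 + 3*x + 2*y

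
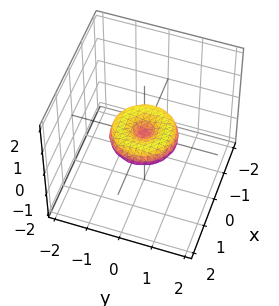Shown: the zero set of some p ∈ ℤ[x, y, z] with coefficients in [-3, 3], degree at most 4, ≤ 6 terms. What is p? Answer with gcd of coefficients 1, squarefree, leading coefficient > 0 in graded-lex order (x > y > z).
x^4 + 2*x^2*y^2 + y^4 - x^2 - y^2 + 2*z^2

Degree: a generic line meets the surface in up to 4 points, so deg p = 4.
Symmetry: the z-axis is an axis of rotation, so x and y enter only as x² + y².
Observable constraints: the x-axis gridline crossings are at x ∈ {-1, 0, 1}; the y-axis gridline crossings are at y ∈ {-1, 0, 1}.
Matching integer coefficients to the picture gives p.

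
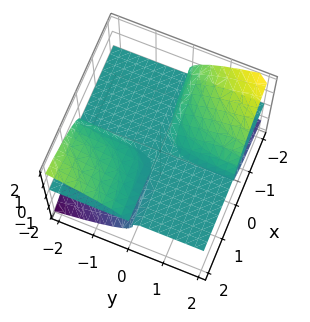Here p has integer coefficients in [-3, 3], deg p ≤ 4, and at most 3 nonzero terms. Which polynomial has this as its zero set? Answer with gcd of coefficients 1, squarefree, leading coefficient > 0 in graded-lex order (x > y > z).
2*x*y*z + x*z^2 + 3*z^3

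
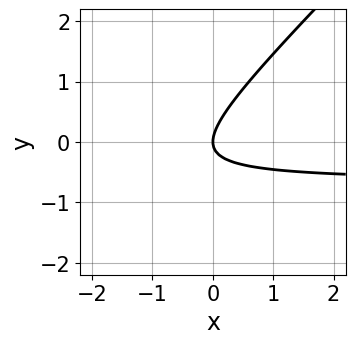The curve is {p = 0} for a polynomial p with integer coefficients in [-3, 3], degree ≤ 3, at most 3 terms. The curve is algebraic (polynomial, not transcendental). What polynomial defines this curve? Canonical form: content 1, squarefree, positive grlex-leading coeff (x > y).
3*x*y - 3*y^2 + 2*x

deg p = 2.
Checking where it meets the axes: it meets the y-axis at y = 0 (among the integer gridlines); it meets the x-axis at x = 0 (among the integer gridlines).
Solving for integer coefficients yields p as stated.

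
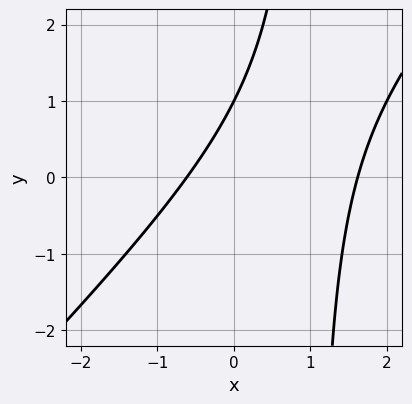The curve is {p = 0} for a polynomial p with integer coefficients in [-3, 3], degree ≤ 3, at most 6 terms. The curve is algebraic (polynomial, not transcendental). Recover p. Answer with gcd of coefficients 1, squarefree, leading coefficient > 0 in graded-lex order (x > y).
(a) Degree: no degree-1 curve has this shape, so deg p = 2.
(b) From the axis intercepts and sections: it crosses the y-axis at the gridline y = 1.
(c) Assembling these constraints gives the stated polynomial.

x^2 - x*y - x + y - 1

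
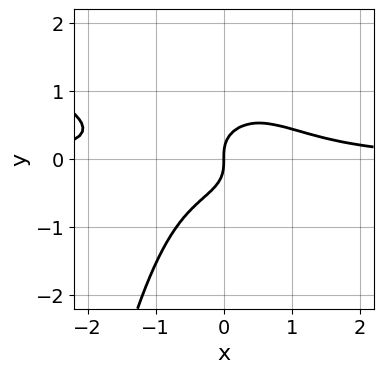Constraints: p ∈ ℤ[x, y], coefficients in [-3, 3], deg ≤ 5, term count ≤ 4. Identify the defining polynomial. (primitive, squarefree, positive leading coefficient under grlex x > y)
x^3*y + 2*x^2*y^2 + 2*y^3 - x

deg p = 4. A generic line meets the curve in up to 4 points.
Reading off the gridlines: one x-axis crossing is at x = 0; one y-axis crossing is at y = 0.
The integer polynomial consistent with all of this is the stated p.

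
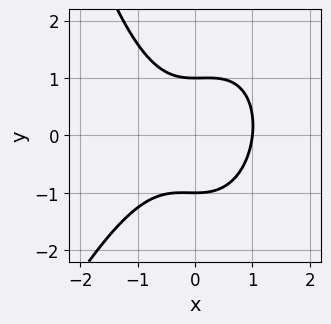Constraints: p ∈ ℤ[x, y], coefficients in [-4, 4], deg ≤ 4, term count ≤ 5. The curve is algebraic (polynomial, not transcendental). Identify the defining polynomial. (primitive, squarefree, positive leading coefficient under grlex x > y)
First, the degree is 3 — the shape is more complex than any degree-2 curve.
Next, reading off the gridlines: it crosses the x-axis at the gridline x = 1; the y-axis gridline crossings are at y ∈ {-1, 1}.
Finally, solving for integer coefficients yields p as stated.

3*x^3 - x^2*y + 3*y^2 - 3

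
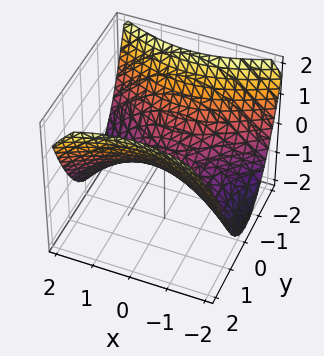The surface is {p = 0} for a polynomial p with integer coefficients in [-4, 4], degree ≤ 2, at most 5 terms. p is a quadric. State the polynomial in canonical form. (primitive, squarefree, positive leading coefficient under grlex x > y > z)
x^2 - 2*y^2 + 3*z

(a) Degree: a saddle surface; a quadric, so deg p = 2.
(b) Symmetries: it's symmetric under y → −y, forcing even powers of y; the x ↦ −x reflection is a symmetry, so x appears only in even powers.
(c) From the axis intercepts and sections: one x-axis crossing is at x = 0; it crosses the z-axis at the gridline z = 0.
(d) Putting this together gives p.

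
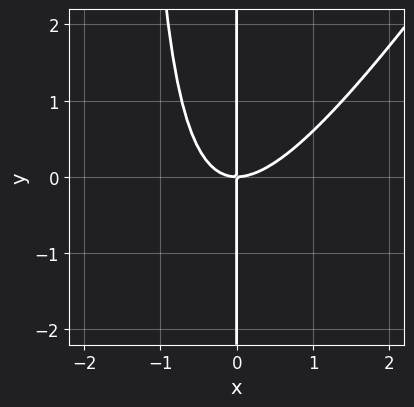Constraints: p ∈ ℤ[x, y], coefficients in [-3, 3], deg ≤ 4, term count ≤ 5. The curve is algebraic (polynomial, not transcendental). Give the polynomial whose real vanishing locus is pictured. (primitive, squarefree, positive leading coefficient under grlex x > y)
(a) The degree is 3 — no degree-2 curve has this shape.
(b) Observable constraints: every point of the y-axis in the box is on the curve; one x-axis crossing is at x = 0.
(c) Matching integer coefficients to the picture gives p.

3*x^3 - 2*x^2*y - 3*x*y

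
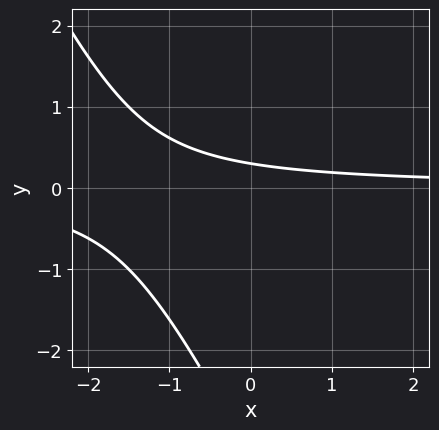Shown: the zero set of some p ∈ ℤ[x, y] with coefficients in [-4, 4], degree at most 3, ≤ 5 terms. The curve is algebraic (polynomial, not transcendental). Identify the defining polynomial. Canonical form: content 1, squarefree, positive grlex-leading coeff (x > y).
2*x*y + y^2 + 3*y - 1

First, the degree is 2 — the shape is more complex than any degree-1 curve.
Then, reading off the gridlines: it misses every integer gridline on the x-axis.
Finally, fitting integer coefficients to these (and the overall shape) gives p.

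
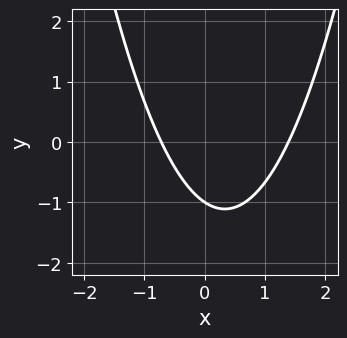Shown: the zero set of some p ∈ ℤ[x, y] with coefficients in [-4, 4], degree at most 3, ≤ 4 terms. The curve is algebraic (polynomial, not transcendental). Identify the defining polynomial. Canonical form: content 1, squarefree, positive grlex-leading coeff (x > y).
3*x^2 - 2*x - 3*y - 3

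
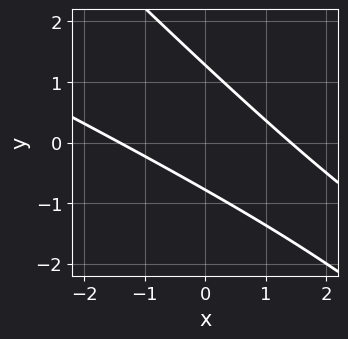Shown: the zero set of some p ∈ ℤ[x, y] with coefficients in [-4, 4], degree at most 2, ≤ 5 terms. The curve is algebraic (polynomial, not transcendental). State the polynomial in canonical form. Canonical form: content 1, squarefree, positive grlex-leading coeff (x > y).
First, deg p = 2. No degree-1 curve has this shape.
Finally, solving for integer coefficients yields p as stated.

x^2 + 3*x*y + 2*y^2 - y - 2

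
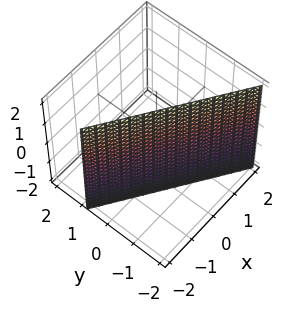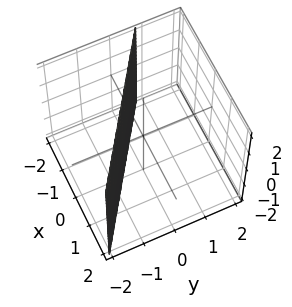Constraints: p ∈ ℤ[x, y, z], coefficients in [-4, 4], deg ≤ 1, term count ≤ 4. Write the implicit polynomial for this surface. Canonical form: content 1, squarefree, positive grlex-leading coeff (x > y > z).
2*x + 3*y + 2

deg p = 1.
Against the integer gridlines: it misses every integer gridline on the z-axis; it crosses the x-axis at the gridline x = -1.
Fitting integer coefficients to these (and the overall shape) gives p.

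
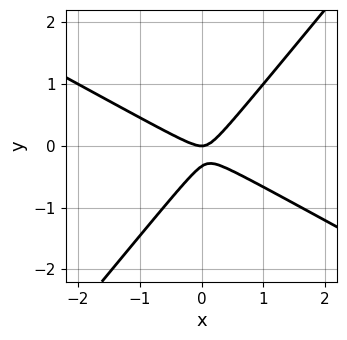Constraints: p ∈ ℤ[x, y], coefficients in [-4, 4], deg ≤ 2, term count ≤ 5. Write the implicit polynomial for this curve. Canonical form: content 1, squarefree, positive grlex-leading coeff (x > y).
2*x^2 + 2*x*y - 3*y^2 - y

(a) deg p = 2. The shape is more complex than any degree-1 curve.
(b) From the axis intercepts and sections: it meets the y-axis at y = 0 (among the integer gridlines); it meets the x-axis at x = 0 (among the integer gridlines).
(c) These observations pin down the coefficients.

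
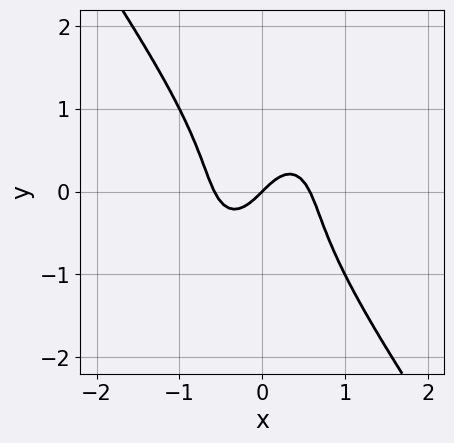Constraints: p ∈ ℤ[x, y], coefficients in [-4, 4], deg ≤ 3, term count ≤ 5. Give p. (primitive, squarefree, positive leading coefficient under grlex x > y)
(a) The degree is 3 — the shape is more complex than any degree-2 curve.
(b) Observable constraints: it crosses the y-axis at the gridline y = 0; one x-axis crossing is at x = 0.
(c) Putting this together gives p.

3*x^3 + y^3 - x + y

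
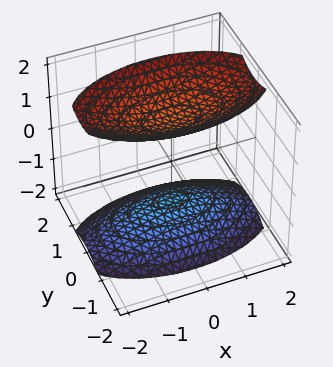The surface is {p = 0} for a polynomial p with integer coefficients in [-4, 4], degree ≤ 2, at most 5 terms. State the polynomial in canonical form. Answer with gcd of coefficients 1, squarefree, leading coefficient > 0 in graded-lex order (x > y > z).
(a) The picture has 2 separate pieces.
(b) deg p = 2.
(c) Symmetries: it's symmetric under y → −y, forcing even powers of y; mirror symmetry x ↦ −x ⇒ only even powers of x; the z ↦ −z reflection is a symmetry, so z appears only in even powers.
(d) From the visible intercepts: the surface avoids every integer x-axis point in the box; it misses every integer gridline on the y-axis.
(e) Together with the visible shape, these determine p as stated.

x^2 + 3*y^2 - 2*z^2 + 3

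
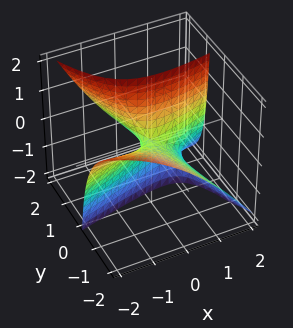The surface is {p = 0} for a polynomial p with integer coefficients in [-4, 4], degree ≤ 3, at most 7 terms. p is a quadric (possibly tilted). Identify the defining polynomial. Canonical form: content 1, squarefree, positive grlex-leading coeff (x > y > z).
(a) The degree is 2 — no degree-1 surface has this shape.
(b) Checking where it meets the axes: it meets the x-axis at x = 0 (among the integer gridlines); one z-axis crossing is at z = 0; it crosses the y-axis at the gridline y = 0.
(c) Together with the visible shape, these determine p as stated.

x^2 - 3*x*y - y^2 - 3*y*z + z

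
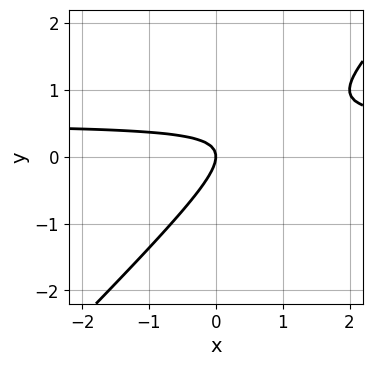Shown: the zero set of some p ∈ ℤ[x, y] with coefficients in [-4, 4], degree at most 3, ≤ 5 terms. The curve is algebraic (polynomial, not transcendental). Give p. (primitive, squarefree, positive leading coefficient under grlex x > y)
First, the degree is 2 — no degree-1 curve has this shape.
Then, reading off the gridlines: it crosses the x-axis at the gridline x = 0; one y-axis crossing is at y = 0.
Finally, matching integer coefficients to the picture gives p.

2*x*y - 2*y^2 - x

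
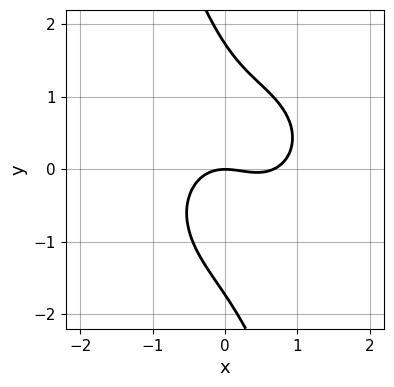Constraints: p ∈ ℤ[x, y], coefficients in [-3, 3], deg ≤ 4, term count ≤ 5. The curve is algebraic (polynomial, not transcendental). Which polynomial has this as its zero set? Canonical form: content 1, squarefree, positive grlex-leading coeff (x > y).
1. deg p = 3.
2. Observable constraints: one y-axis crossing is at y = 0; it meets the x-axis at x = 0 (among the integer gridlines).
3. Fitting integer coefficients to these (and the overall shape) gives p.

3*x^3 + 3*x*y^2 + y^3 - 2*x^2 - 3*y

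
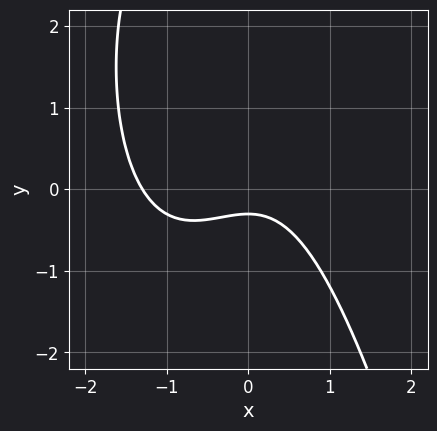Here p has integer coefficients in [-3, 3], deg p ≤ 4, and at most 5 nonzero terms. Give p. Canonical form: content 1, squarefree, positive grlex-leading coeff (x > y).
2*x^3 + 2*x^2 - y^2 + 3*y + 1

Degree: a generic line meets the curve in up to 3 points, so deg p = 3.
Solving for integer coefficients yields p as stated.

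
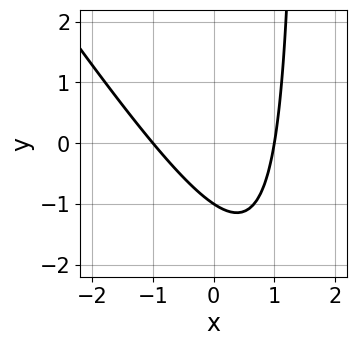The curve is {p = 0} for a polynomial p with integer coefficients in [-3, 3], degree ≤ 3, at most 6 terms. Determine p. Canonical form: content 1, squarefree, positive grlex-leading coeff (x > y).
(a) deg p = 2. A generic line meets the curve in up to 2 points.
(b) From the axis intercepts and sections: among the integer gridlines, it crosses the x-axis at x ∈ {-1, 1}; one y-axis crossing is at y = -1.
(c) Together with the visible shape, these determine p as stated.

3*x^2 + 2*x*y - 3*y - 3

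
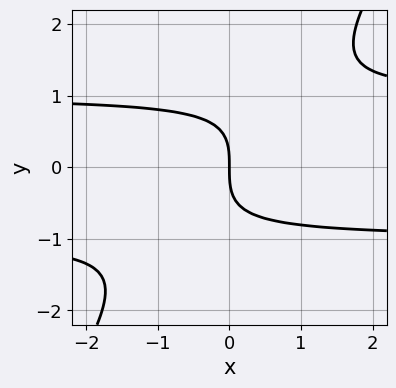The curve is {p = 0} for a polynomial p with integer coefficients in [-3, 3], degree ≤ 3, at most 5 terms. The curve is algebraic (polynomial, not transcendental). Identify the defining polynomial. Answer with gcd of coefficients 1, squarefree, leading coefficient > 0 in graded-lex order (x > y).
3*x*y^2 - 2*y^3 - 3*x

(a) The degree is 3 — the shape is more complex than any degree-2 curve.
(b) Against the integer gridlines: one y-axis crossing is at y = 0; one x-axis crossing is at x = 0.
(c) Matching integer coefficients to the picture gives p.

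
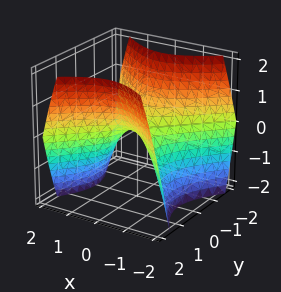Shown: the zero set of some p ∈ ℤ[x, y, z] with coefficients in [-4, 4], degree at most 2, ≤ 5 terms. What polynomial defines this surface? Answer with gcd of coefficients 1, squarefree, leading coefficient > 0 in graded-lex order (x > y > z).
(a) The degree is 2 — a hyperbolic paraboloid; a quadric.
(b) Symmetries: mirror symmetry y ↦ −y ⇒ only even powers of y; it's symmetric under x → −x, forcing even powers of x.
(c) From the axis intercepts and sections: it crosses the y-axis at the gridline y = 0; it meets the z-axis at z = 0 (among the integer gridlines); it crosses the x-axis at the gridline x = 0.
(d) Fitting integer coefficients to these (and the overall shape) gives p.

x^2 - y^2 + z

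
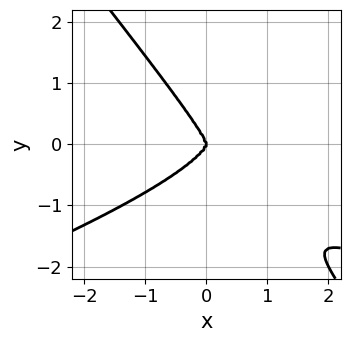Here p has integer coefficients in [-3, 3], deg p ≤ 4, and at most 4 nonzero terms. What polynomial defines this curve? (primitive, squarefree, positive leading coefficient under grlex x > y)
The degree is 4 — the shape is more complex than any degree-3 curve.
From the axis intercepts and sections: one y-axis crossing is at y = 0; it crosses the x-axis at the gridline x = 0.
Matching integer coefficients to the picture gives p.

x^2*y^2 - 3*x*y^3 - 3*y^4 - 2*x^3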